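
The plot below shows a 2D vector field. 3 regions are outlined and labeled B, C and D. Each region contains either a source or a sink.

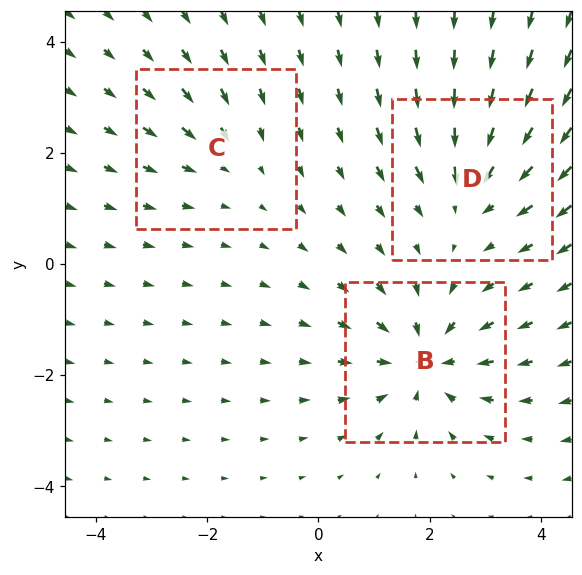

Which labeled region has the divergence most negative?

B

Divergence at each region's feature centre — B: about -5, C: about -2, D: about -3. Region B is most negative.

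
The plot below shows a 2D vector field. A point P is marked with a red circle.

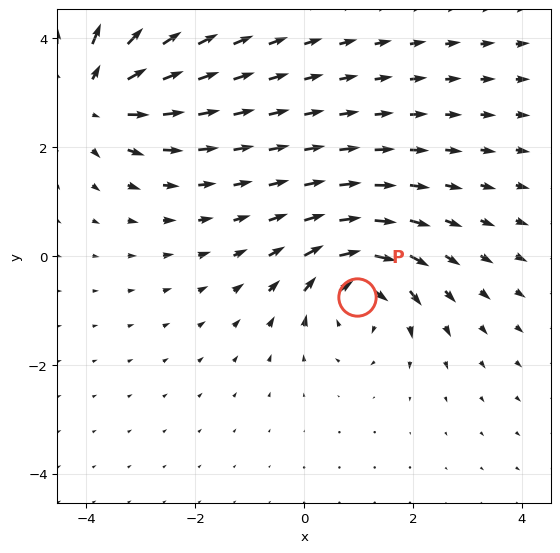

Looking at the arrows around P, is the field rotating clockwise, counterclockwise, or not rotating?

Near P at (1.0, -0.8) the arrows circulate clockwise. The curl (z-component) there is about -4; negative curl means clockwise rotation.

clockwise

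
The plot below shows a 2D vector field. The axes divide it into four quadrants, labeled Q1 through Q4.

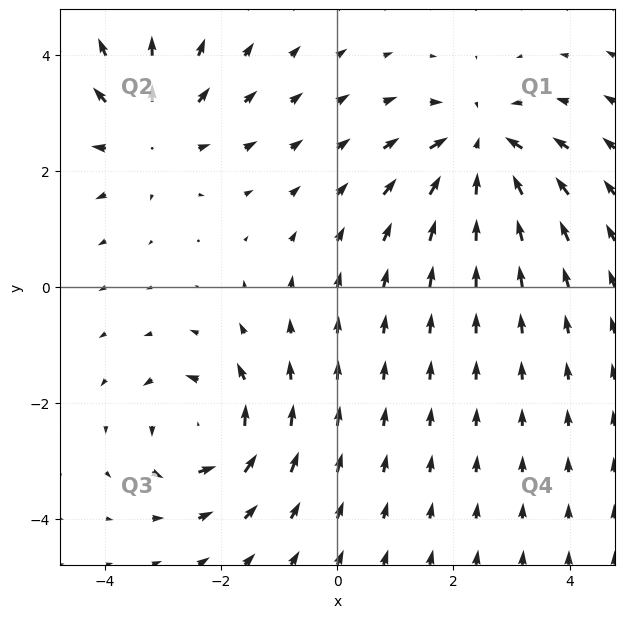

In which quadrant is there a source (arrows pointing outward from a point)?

Q2

The source sits at approximately (-3.2, 2.7), which lies in quadrant Q2. The divergence there is about +4, positive as expected for a source.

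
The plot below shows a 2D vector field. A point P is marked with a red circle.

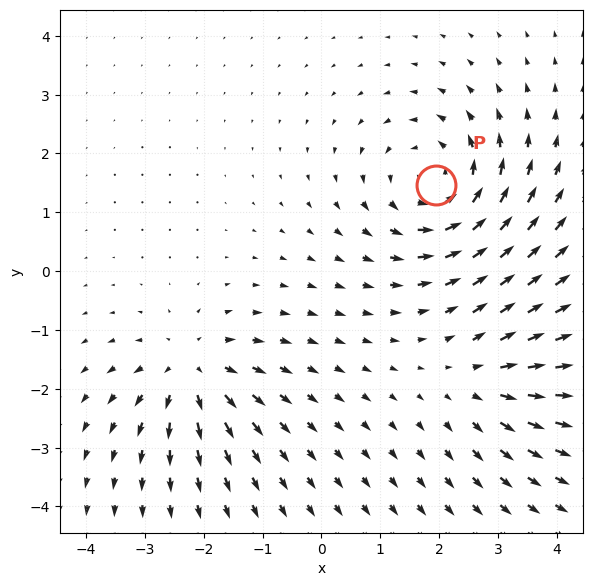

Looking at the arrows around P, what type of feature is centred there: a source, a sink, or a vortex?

vortex

At P (1.9, 1.5) the arrows circulate counterclockwise. Divergence ≈0, curl about +4 — near-zero divergence with nonzero curl is a vortex.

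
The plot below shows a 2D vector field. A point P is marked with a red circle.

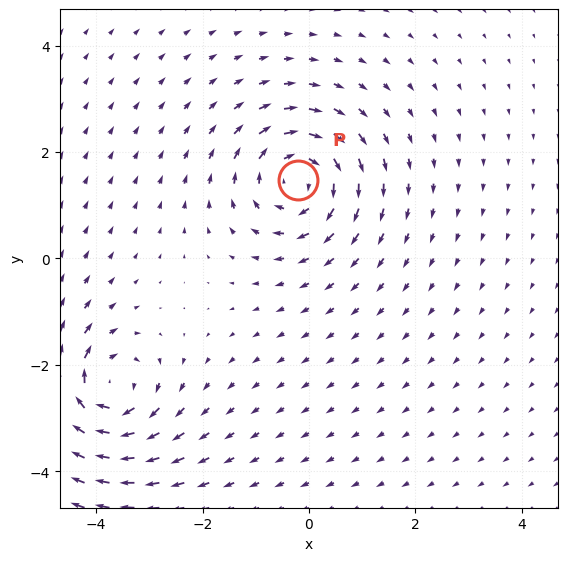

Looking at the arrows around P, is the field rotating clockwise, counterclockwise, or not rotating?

clockwise

Near P at (-0.2, 1.5) the arrows circulate clockwise. The curl (z-component) there is about -5; negative curl means clockwise rotation.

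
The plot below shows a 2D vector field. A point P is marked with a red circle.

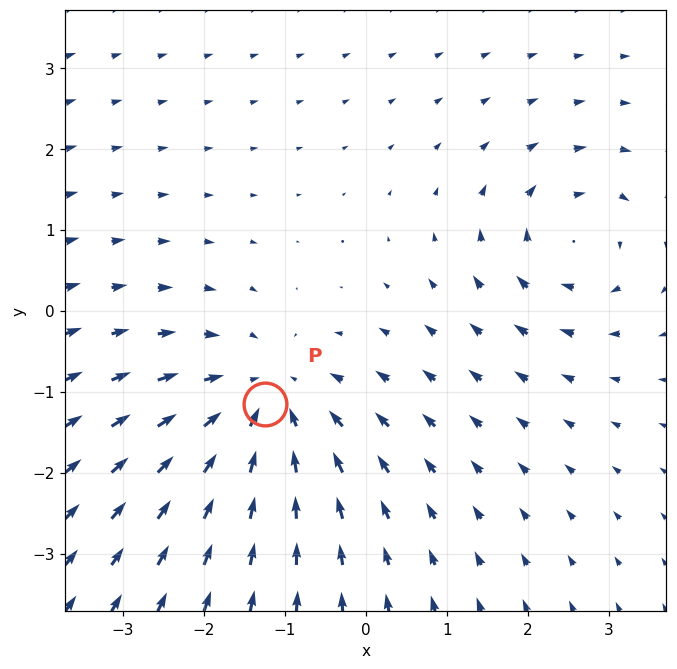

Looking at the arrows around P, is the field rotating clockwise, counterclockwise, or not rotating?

not rotating

Near P at (-1.2, -1.1) the arrows show no circulation. The curl there is ≈0.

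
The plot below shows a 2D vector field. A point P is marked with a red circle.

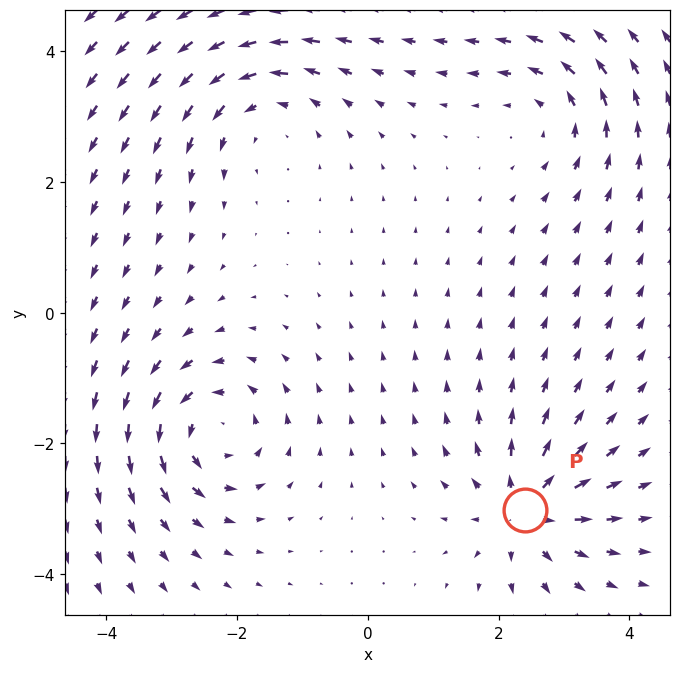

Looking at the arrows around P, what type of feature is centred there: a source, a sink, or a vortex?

At P (2.4, -3.0) the arrows spread outward. Divergence about +6, curl ≈0 — positive divergence with near-zero curl is a source.

source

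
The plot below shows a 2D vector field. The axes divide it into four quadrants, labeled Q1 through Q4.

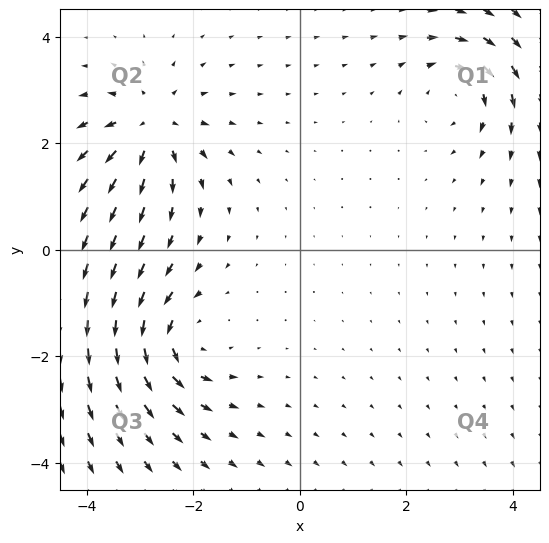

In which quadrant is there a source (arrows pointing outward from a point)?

Q2

The source sits at approximately (-2.8, 2.3), which lies in quadrant Q2. The divergence there is about +4, positive as expected for a source.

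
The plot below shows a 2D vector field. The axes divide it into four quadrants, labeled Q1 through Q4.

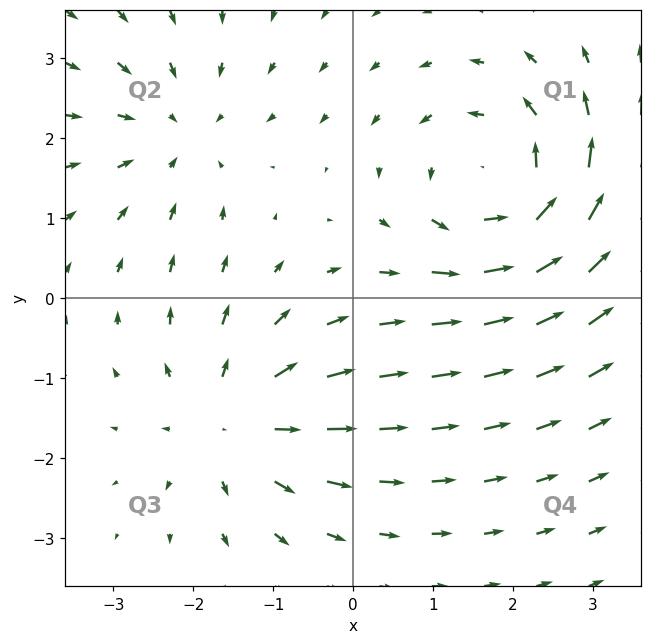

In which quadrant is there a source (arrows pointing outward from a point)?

Q3

The source sits at approximately (-1.5, -1.5), which lies in quadrant Q3. The divergence there is about +3, positive as expected for a source.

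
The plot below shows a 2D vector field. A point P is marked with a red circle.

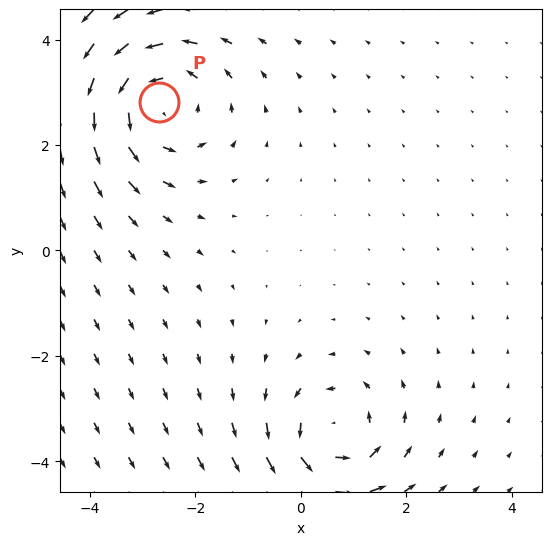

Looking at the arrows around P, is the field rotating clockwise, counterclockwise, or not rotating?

counterclockwise

Near P at (-2.7, 2.8) the arrows circulate counterclockwise. The curl (z-component) there is about +4; positive curl means counterclockwise rotation.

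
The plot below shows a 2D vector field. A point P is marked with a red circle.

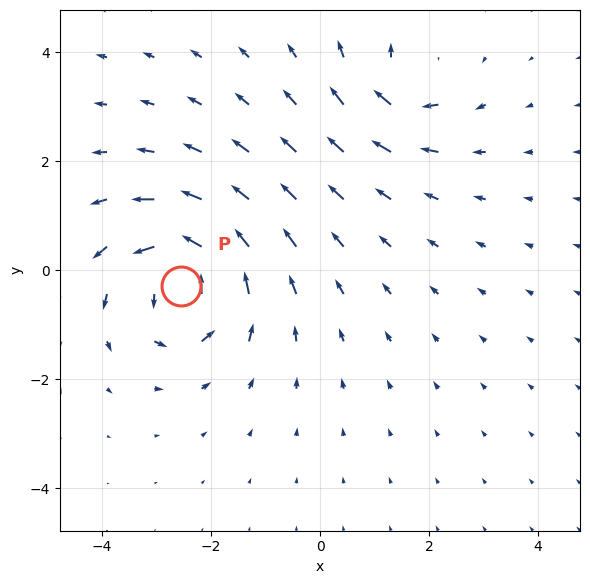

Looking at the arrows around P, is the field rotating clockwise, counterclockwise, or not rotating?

counterclockwise

Near P at (-2.5, -0.3) the arrows circulate counterclockwise. The curl (z-component) there is about +6; positive curl means counterclockwise rotation.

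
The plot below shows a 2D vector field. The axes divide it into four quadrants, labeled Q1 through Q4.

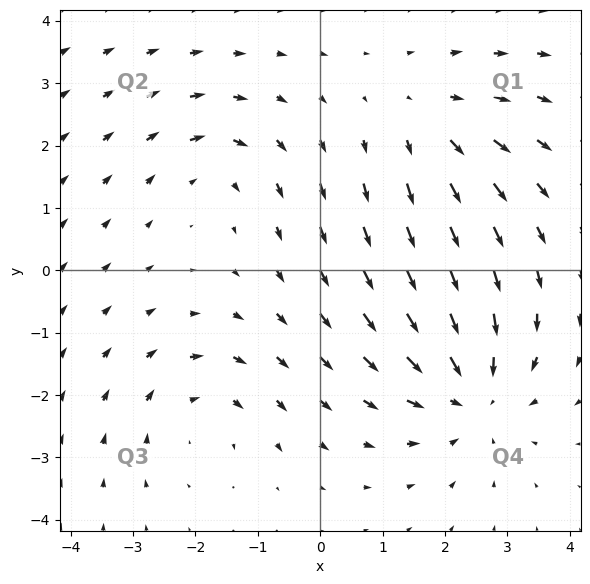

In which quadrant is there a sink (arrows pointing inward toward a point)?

The sink sits at approximately (2.4, -2.0), which lies in quadrant Q4. The divergence there is about -4, negative as expected for a sink.

Q4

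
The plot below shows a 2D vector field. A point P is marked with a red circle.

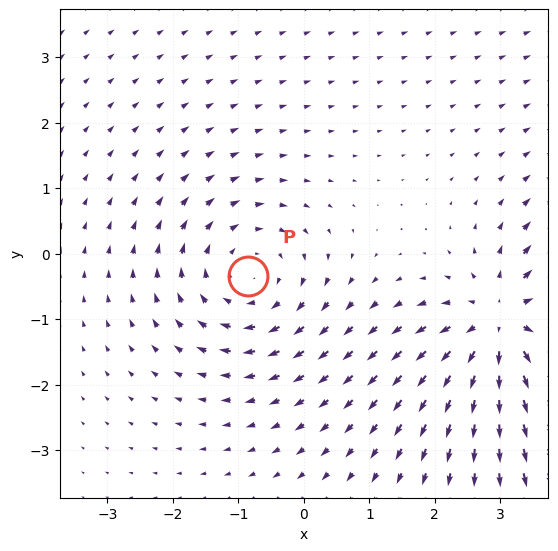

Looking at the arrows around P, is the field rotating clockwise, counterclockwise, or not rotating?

clockwise

Near P at (-0.9, -0.3) the arrows circulate clockwise. The curl (z-component) there is about -3; negative curl means clockwise rotation.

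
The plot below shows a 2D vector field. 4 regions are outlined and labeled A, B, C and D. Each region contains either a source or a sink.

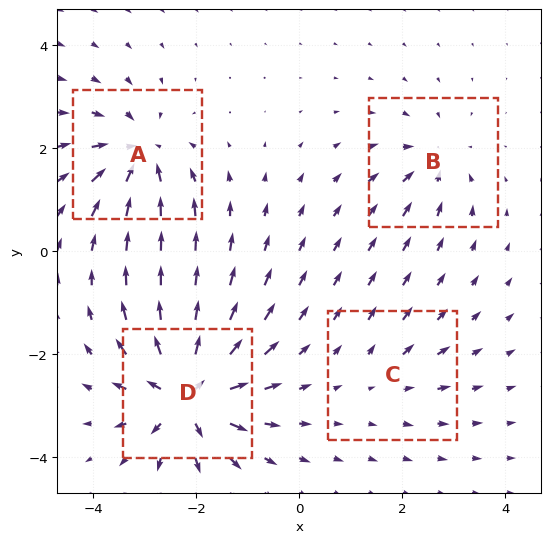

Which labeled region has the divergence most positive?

D

Divergence at each region's feature centre — A: about -6, B: about -4, C: about +3, D: about +9. Region D is most positive.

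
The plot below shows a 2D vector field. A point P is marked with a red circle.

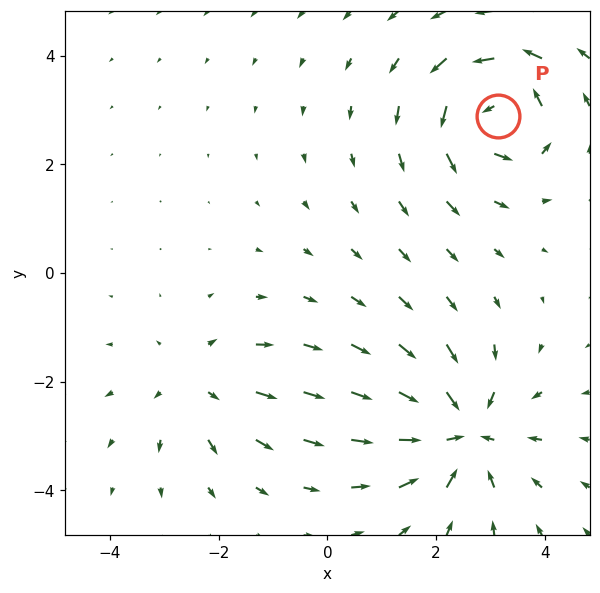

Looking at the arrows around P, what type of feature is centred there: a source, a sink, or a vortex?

At P (3.1, 2.9) the arrows circulate counterclockwise. Divergence ≈0, curl about +5 — near-zero divergence with nonzero curl is a vortex.

vortex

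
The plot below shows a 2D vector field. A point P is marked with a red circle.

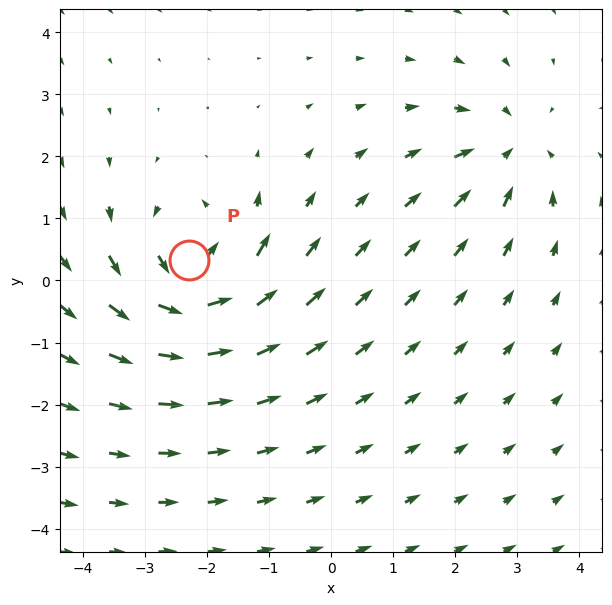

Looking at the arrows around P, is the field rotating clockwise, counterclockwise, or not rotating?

counterclockwise

Near P at (-2.3, 0.3) the arrows circulate counterclockwise. The curl (z-component) there is about +6; positive curl means counterclockwise rotation.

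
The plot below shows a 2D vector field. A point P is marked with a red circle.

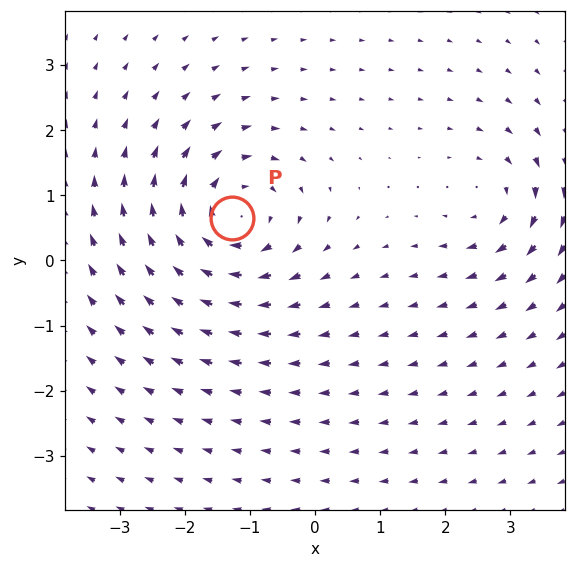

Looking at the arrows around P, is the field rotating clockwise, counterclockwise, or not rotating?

Near P at (-1.3, 0.6) the arrows circulate clockwise. The curl (z-component) there is about -5; negative curl means clockwise rotation.

clockwise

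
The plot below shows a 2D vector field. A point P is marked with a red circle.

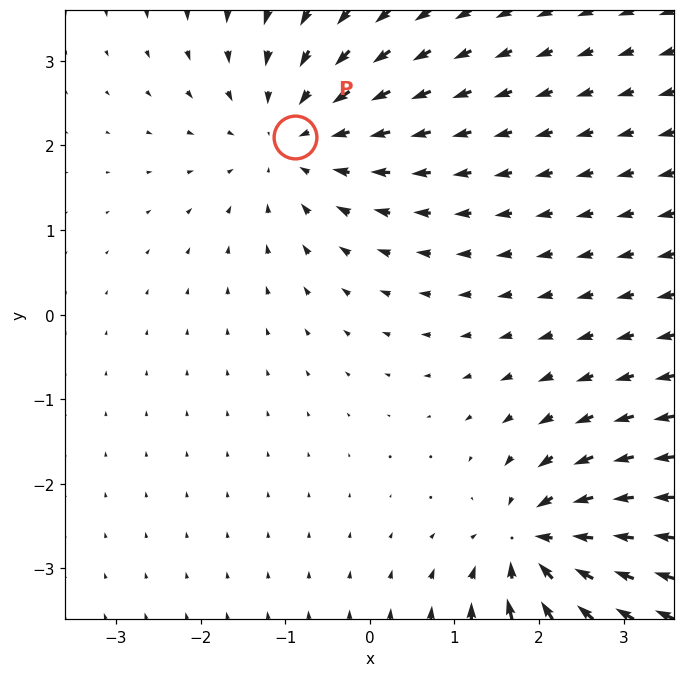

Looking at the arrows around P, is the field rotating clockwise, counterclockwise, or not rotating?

Near P at (-0.9, 2.1) the arrows show no circulation. The curl there is ≈0.

not rotating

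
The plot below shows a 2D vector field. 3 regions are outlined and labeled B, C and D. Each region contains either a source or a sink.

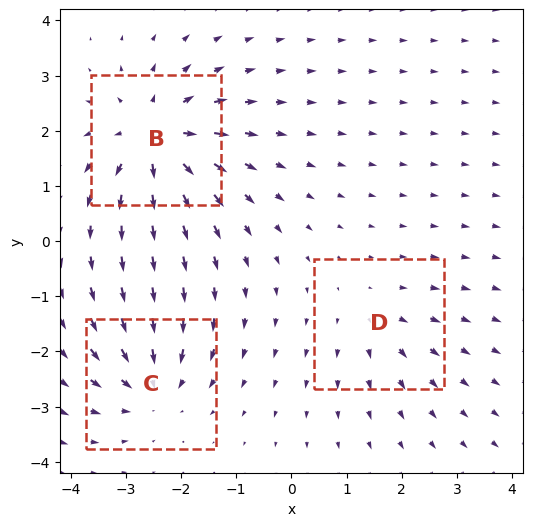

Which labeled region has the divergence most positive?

Divergence at each region's feature centre — B: about +5, C: about -4, D: about +2. Region B is most positive.

B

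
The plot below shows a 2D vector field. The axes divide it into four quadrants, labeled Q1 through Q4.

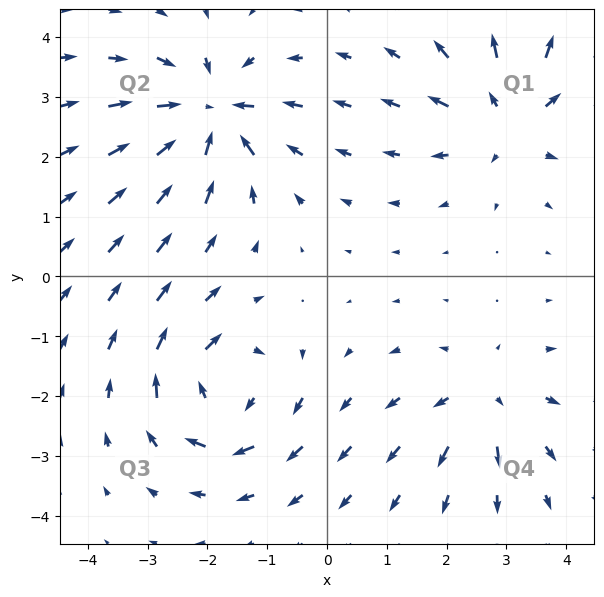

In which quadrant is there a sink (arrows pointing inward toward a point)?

Q2

The sink sits at approximately (-1.9, 2.7), which lies in quadrant Q2. The divergence there is about -7, negative as expected for a sink.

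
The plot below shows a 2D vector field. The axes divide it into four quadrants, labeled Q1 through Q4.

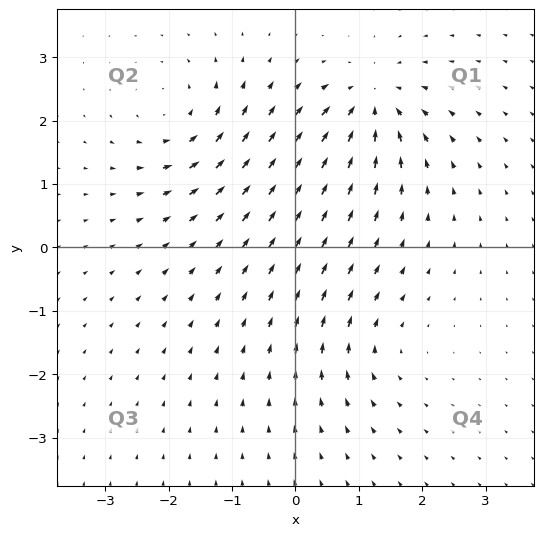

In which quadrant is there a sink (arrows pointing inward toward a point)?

The sink sits at approximately (1.2, 2.3), which lies in quadrant Q1. The divergence there is about -6, negative as expected for a sink.

Q1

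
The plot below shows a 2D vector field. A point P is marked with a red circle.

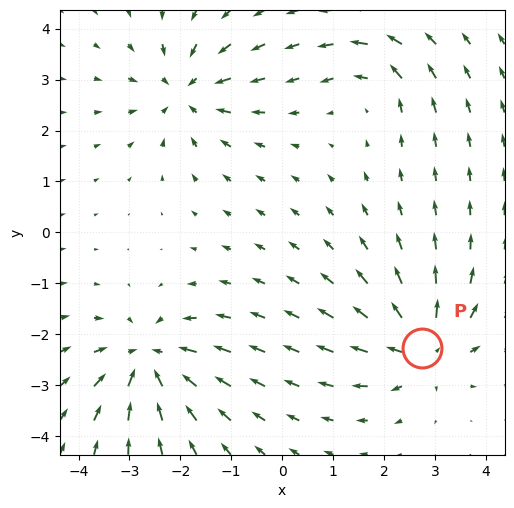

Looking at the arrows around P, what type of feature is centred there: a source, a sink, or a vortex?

At P (2.7, -2.3) the arrows spread outward. Divergence about +6, curl ≈0 — positive divergence with near-zero curl is a source.

source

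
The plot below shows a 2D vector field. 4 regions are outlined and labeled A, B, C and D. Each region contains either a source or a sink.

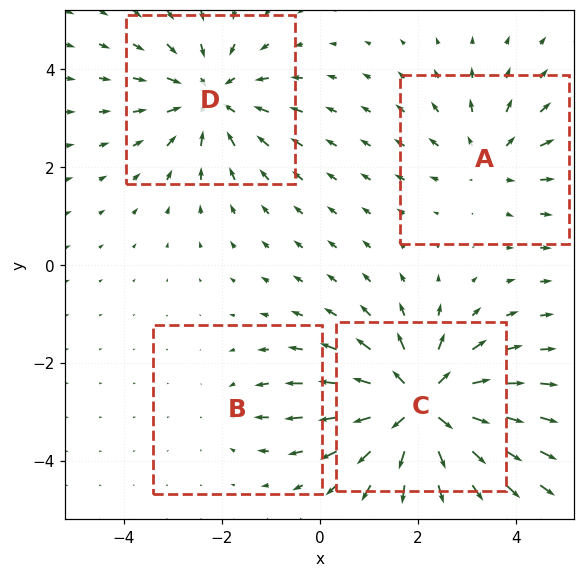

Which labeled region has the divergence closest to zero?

Divergence at each region's feature centre — A: about +3, B: about -2, C: about +7, D: about -5. Region B is closest to zero.

B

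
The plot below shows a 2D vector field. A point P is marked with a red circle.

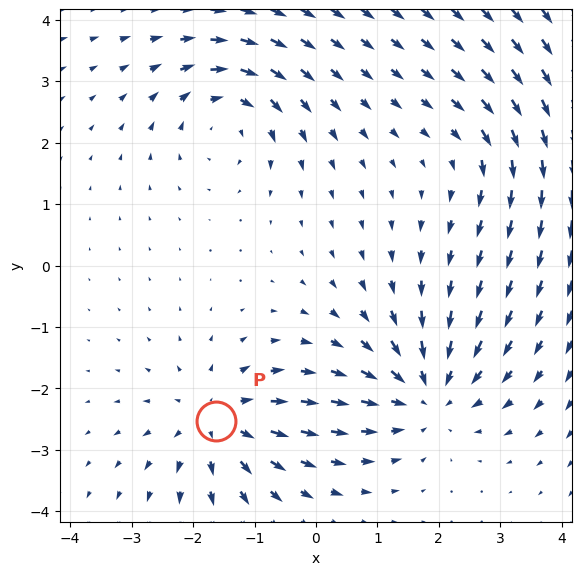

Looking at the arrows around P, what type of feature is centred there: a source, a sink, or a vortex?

At P (-1.6, -2.5) the arrows spread outward. Divergence about +5, curl ≈0 — positive divergence with near-zero curl is a source.

source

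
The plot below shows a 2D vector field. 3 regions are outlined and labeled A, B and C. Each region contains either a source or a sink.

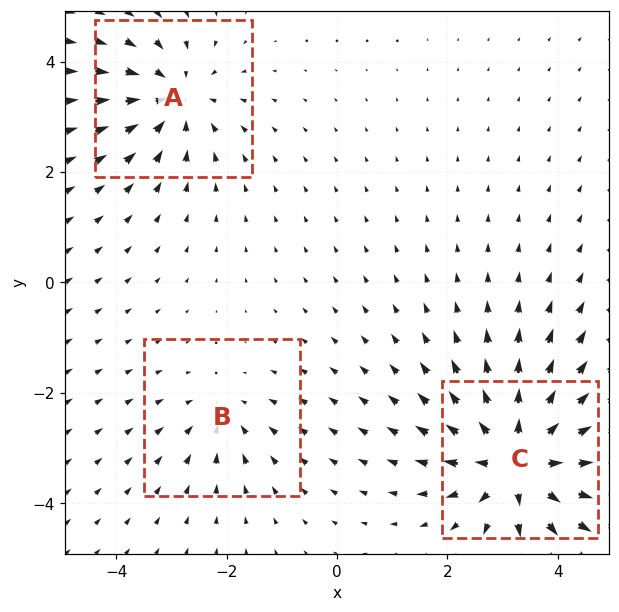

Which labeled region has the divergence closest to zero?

B

Divergence at each region's feature centre — A: about -4, B: about -2, C: about +6. Region B is closest to zero.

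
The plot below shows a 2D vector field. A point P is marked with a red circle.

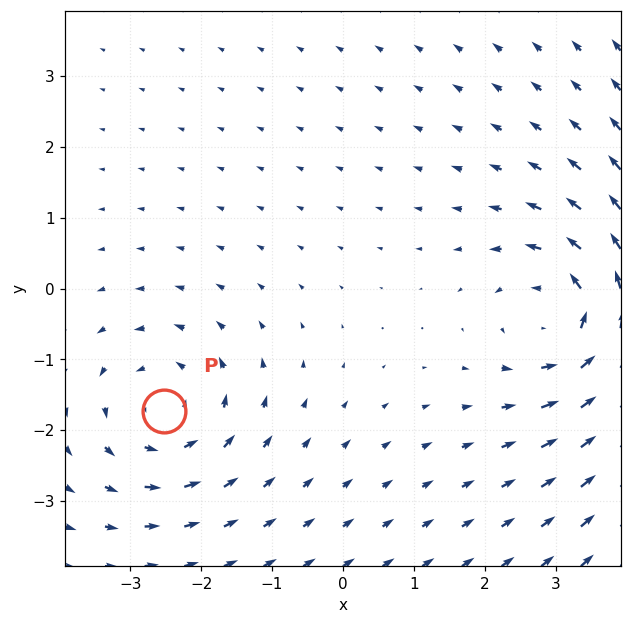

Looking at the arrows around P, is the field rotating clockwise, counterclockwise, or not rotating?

Near P at (-2.5, -1.7) the arrows circulate counterclockwise. The curl (z-component) there is about +3; positive curl means counterclockwise rotation.

counterclockwise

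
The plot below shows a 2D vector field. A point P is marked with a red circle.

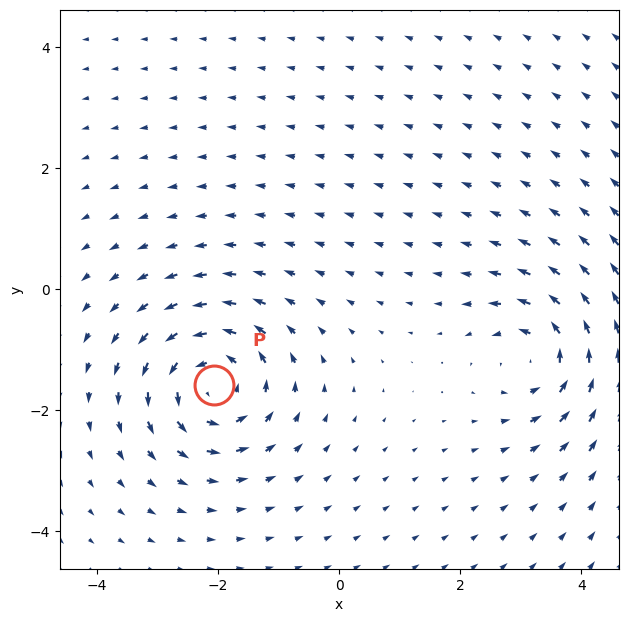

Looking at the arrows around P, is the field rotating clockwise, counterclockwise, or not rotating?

counterclockwise

Near P at (-2.1, -1.6) the arrows circulate counterclockwise. The curl (z-component) there is about +6; positive curl means counterclockwise rotation.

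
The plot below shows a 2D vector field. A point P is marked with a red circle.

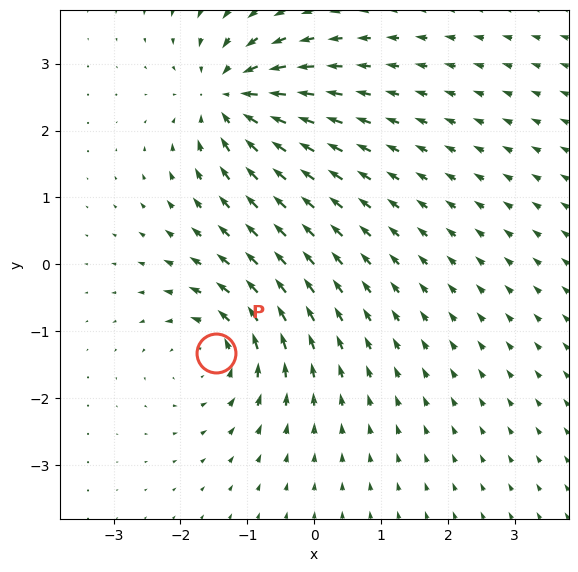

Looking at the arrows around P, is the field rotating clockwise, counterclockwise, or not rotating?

counterclockwise

Near P at (-1.5, -1.3) the arrows circulate counterclockwise. The curl (z-component) there is about +4; positive curl means counterclockwise rotation.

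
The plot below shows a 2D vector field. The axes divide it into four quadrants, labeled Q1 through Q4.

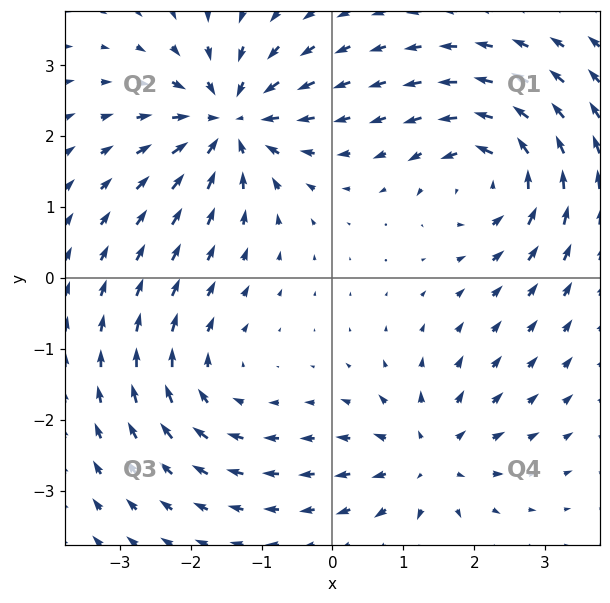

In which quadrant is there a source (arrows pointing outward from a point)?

The source sits at approximately (1.4, -2.5), which lies in quadrant Q4. The divergence there is about +4, positive as expected for a source.

Q4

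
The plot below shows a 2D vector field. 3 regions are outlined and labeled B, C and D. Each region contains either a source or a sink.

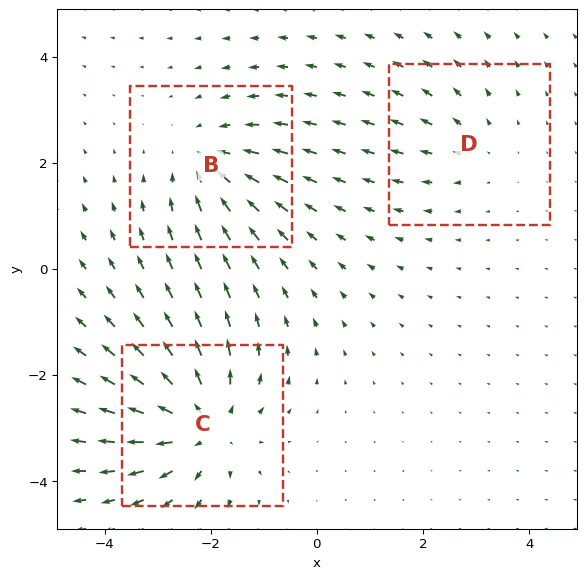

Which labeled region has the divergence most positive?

C

Divergence at each region's feature centre — B: about -3, C: about +4, D: about +2. Region C is most positive.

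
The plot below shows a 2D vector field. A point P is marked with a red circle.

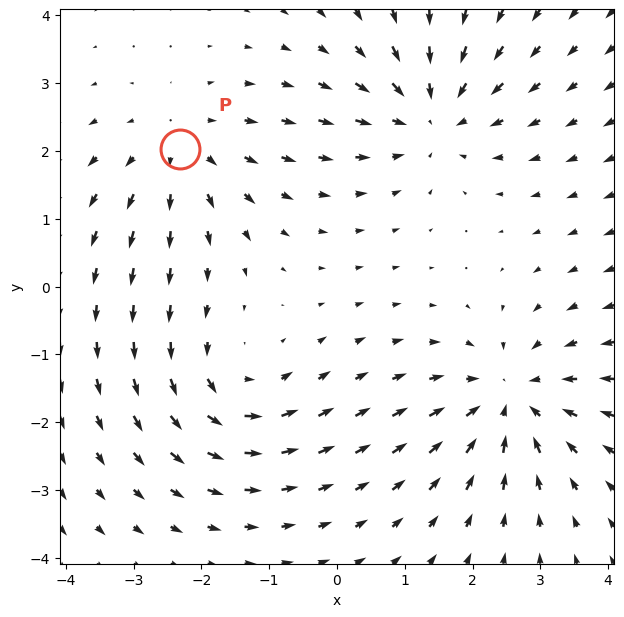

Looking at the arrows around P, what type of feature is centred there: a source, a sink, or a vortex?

At P (-2.3, 2.0) the arrows spread outward. Divergence about +3, curl ≈0 — positive divergence with near-zero curl is a source.

source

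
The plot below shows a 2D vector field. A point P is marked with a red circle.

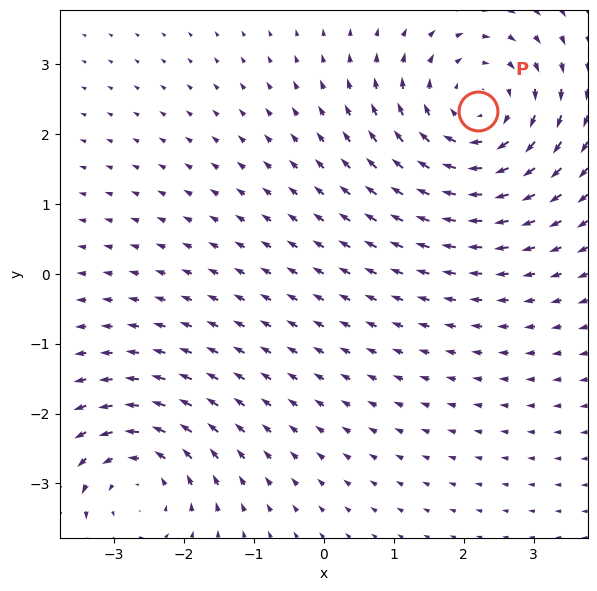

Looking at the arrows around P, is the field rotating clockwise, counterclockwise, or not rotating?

clockwise

Near P at (2.2, 2.3) the arrows circulate clockwise. The curl (z-component) there is about -4; negative curl means clockwise rotation.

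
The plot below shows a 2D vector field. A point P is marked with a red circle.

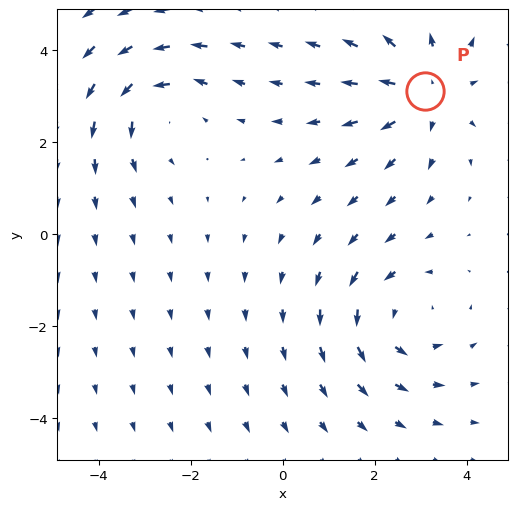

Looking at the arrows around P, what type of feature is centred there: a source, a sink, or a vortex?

At P (3.1, 3.1) the arrows spread outward. Divergence about +4, curl ≈0 — positive divergence with near-zero curl is a source.

source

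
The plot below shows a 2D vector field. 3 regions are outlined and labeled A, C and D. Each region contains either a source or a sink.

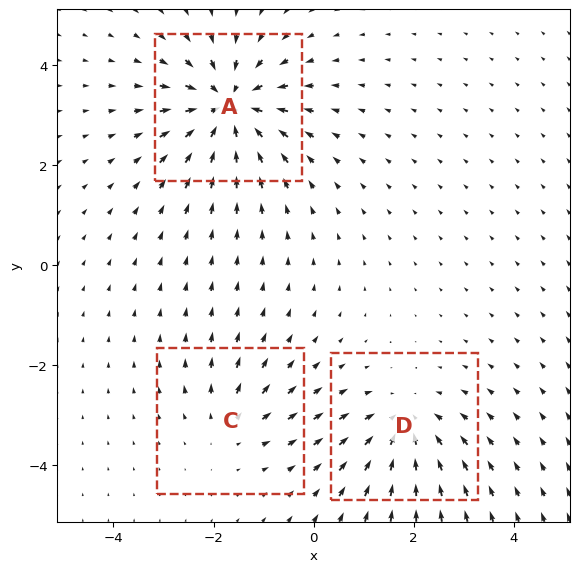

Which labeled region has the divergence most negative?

A

Divergence at each region's feature centre — A: about -5, C: about +2, D: about -4. Region A is most negative.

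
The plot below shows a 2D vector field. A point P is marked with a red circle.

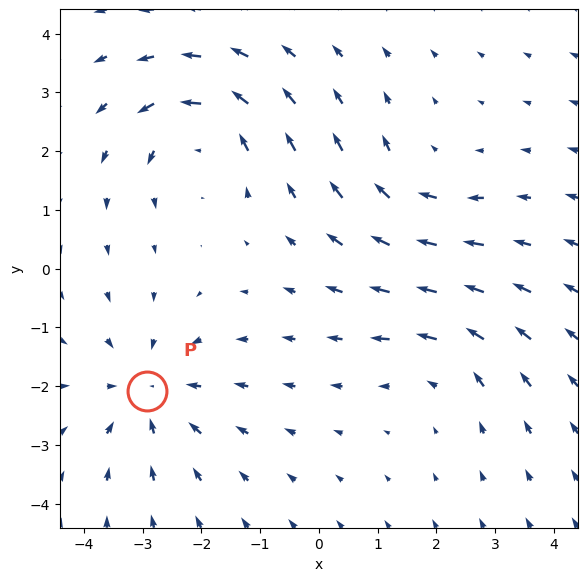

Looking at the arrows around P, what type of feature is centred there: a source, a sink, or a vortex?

sink

At P (-2.9, -2.1) the arrows converge inward. Divergence about -4, curl ≈0 — negative divergence with near-zero curl is a sink.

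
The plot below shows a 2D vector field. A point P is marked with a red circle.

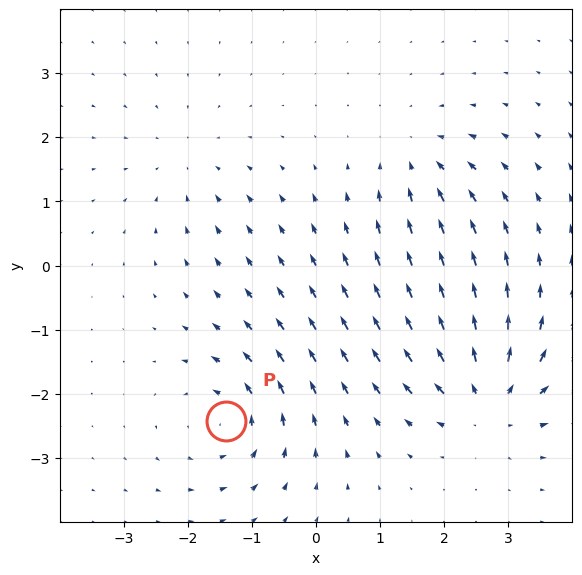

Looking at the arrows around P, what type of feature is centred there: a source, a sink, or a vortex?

At P (-1.4, -2.4) the arrows circulate counterclockwise. Divergence ≈0, curl about +5 — near-zero divergence with nonzero curl is a vortex.

vortex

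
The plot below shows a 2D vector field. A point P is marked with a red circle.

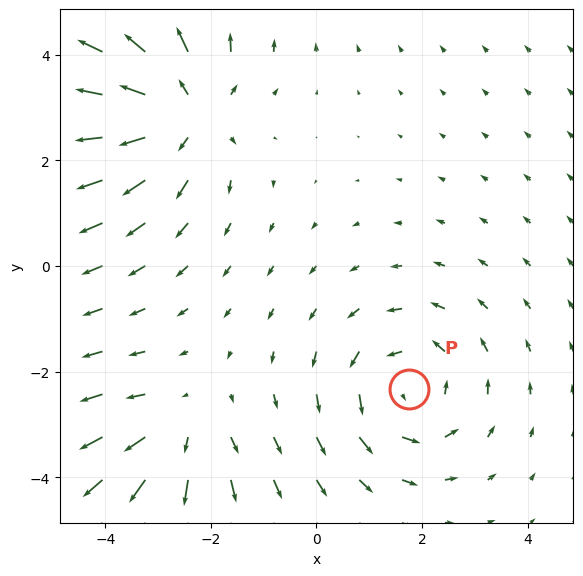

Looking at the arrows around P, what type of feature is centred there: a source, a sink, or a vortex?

At P (1.7, -2.3) the arrows circulate counterclockwise. Divergence ≈0, curl about +3 — near-zero divergence with nonzero curl is a vortex.

vortex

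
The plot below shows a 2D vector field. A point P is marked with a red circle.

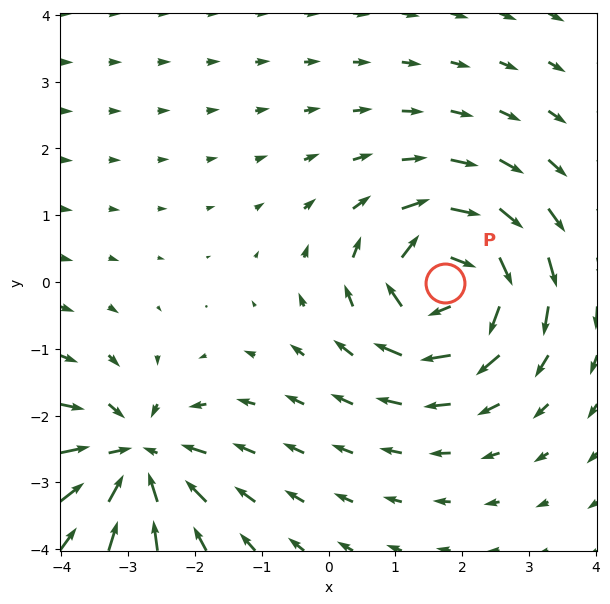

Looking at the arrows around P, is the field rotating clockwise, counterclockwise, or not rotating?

Near P at (1.7, -0.0) the arrows circulate clockwise. The curl (z-component) there is about -6; negative curl means clockwise rotation.

clockwise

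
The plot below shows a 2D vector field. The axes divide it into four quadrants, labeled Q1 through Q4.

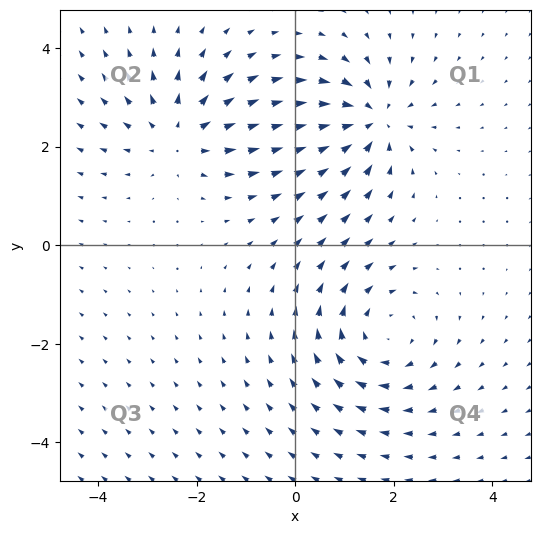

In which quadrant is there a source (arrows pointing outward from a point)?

The source sits at approximately (-2.3, 2.2), which lies in quadrant Q2. The divergence there is about +4, positive as expected for a source.

Q2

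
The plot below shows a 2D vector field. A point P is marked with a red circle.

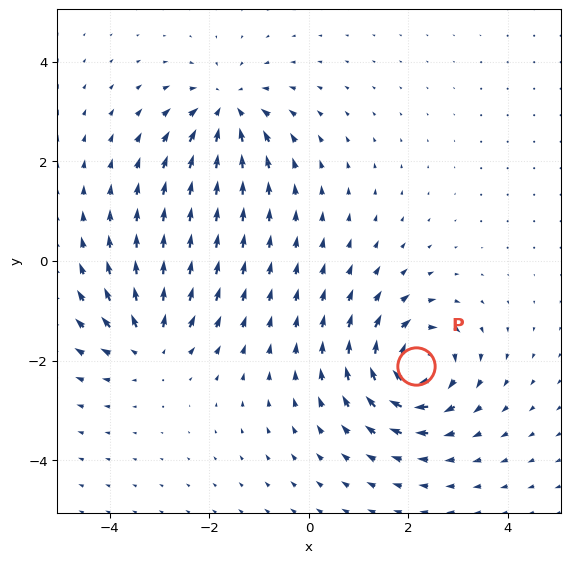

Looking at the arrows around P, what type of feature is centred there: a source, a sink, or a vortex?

vortex

At P (2.2, -2.1) the arrows circulate clockwise. Divergence ≈0, curl about -6 — near-zero divergence with nonzero curl is a vortex.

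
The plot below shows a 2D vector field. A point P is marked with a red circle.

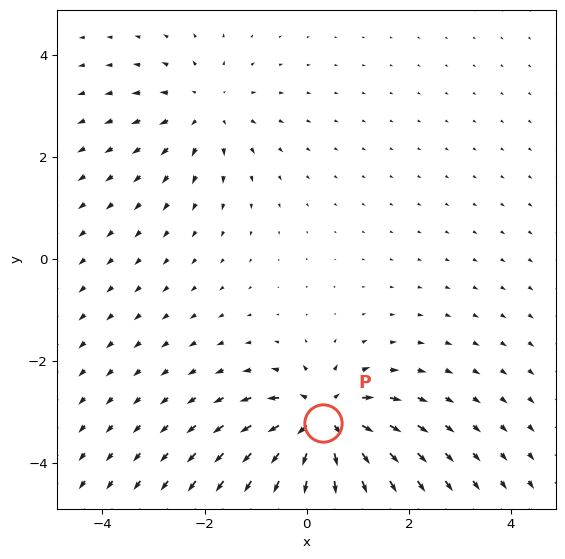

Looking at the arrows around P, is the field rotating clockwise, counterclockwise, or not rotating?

not rotating

Near P at (0.3, -3.2) the arrows show no circulation. The curl there is ≈0.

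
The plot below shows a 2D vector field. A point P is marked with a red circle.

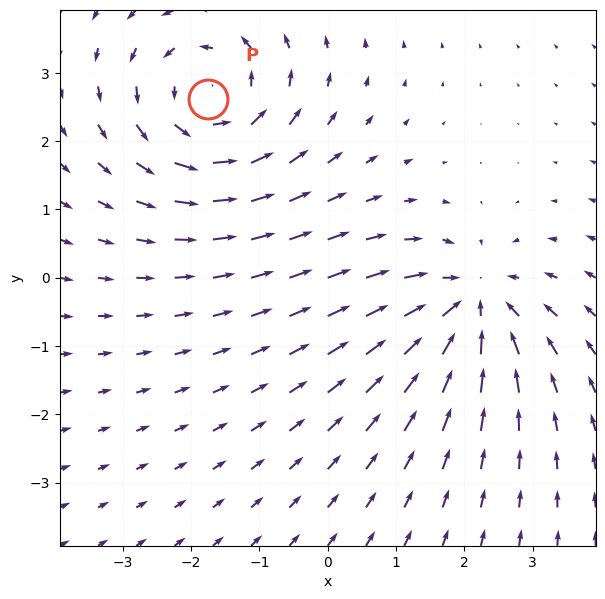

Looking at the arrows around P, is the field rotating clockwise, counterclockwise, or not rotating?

Near P at (-1.8, 2.6) the arrows circulate counterclockwise. The curl (z-component) there is about +4; positive curl means counterclockwise rotation.

counterclockwise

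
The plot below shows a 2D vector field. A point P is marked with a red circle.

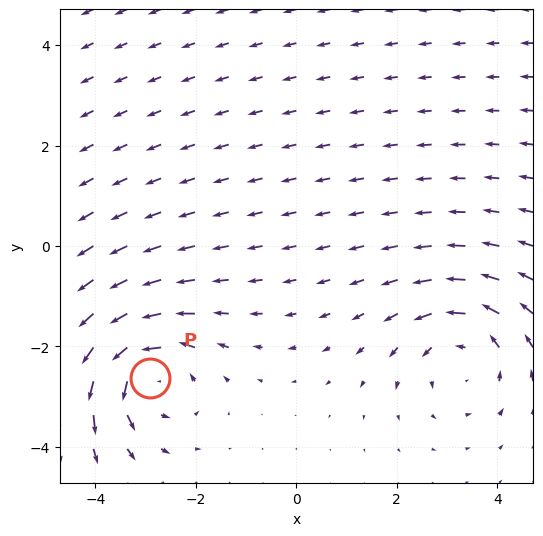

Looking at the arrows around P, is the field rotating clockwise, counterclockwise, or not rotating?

counterclockwise

Near P at (-2.9, -2.6) the arrows circulate counterclockwise. The curl (z-component) there is about +3; positive curl means counterclockwise rotation.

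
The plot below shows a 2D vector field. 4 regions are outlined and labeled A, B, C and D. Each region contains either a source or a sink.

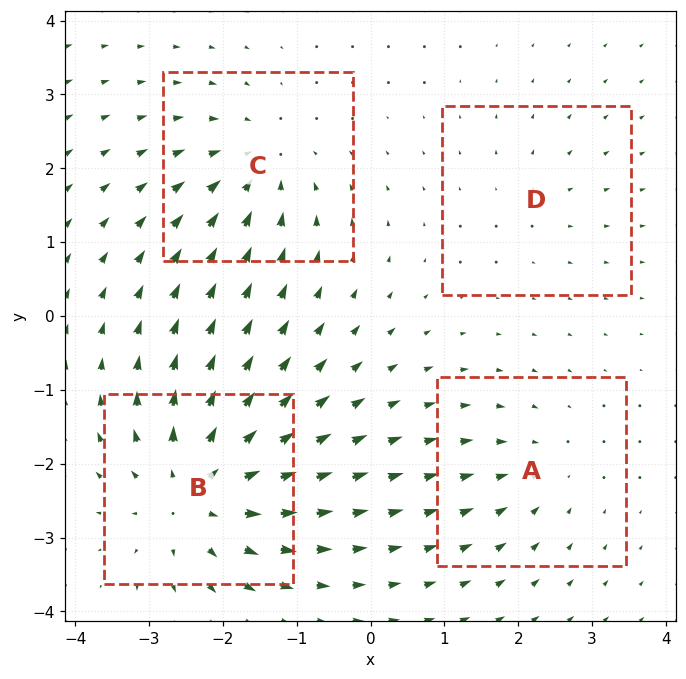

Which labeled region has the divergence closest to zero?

Divergence at each region's feature centre — A: about -3, B: about +7, C: about -5, D: about +2. Region D is closest to zero.

D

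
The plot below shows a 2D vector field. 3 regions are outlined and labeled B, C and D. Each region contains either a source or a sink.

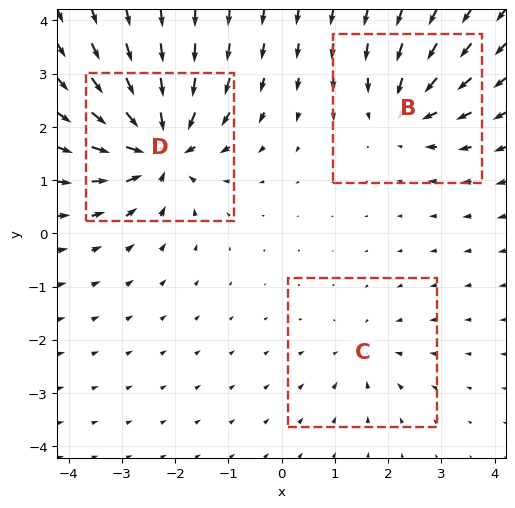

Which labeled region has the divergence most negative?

D

Divergence at each region's feature centre — B: about -4, C: about -2, D: about -6. Region D is most negative.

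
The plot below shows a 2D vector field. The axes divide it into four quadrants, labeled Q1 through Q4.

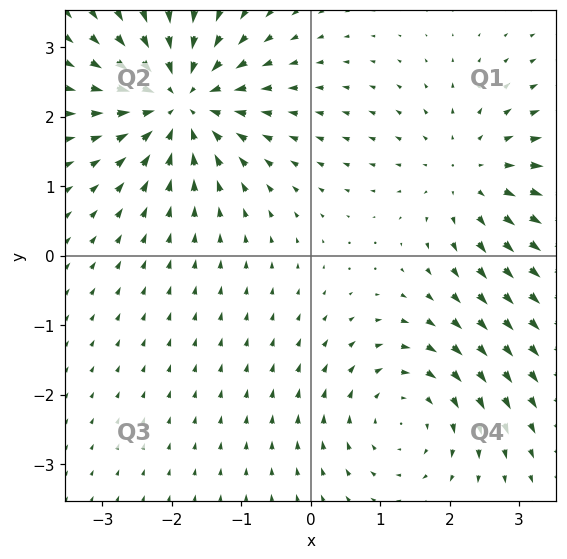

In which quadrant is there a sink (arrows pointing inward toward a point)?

Q2

The sink sits at approximately (-1.9, 2.2), which lies in quadrant Q2. The divergence there is about -4, negative as expected for a sink.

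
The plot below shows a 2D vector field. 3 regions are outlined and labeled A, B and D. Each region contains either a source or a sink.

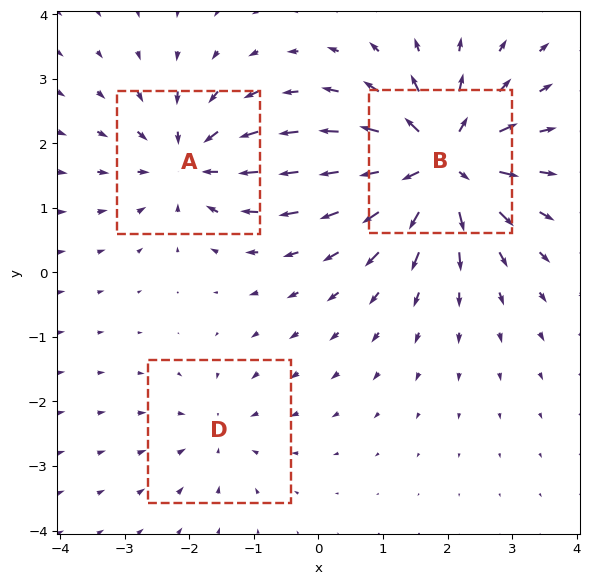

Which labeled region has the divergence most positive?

Divergence at each region's feature centre — A: about -4, B: about +6, D: about -2. Region B is most positive.

B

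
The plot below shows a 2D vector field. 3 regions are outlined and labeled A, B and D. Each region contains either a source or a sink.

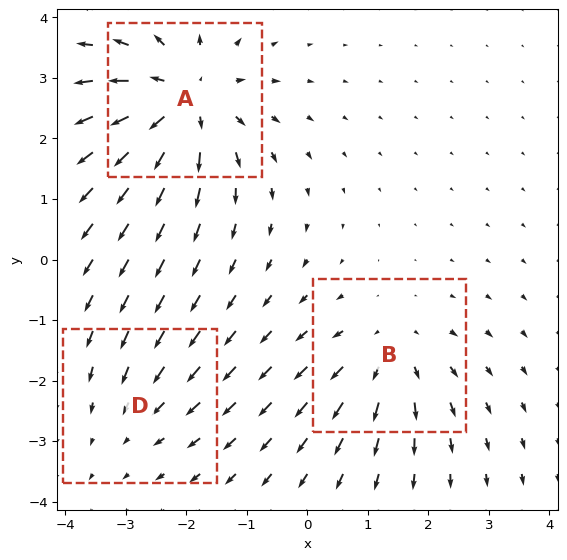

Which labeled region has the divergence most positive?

A

Divergence at each region's feature centre — A: about +5, B: about +3, D: about -2. Region A is most positive.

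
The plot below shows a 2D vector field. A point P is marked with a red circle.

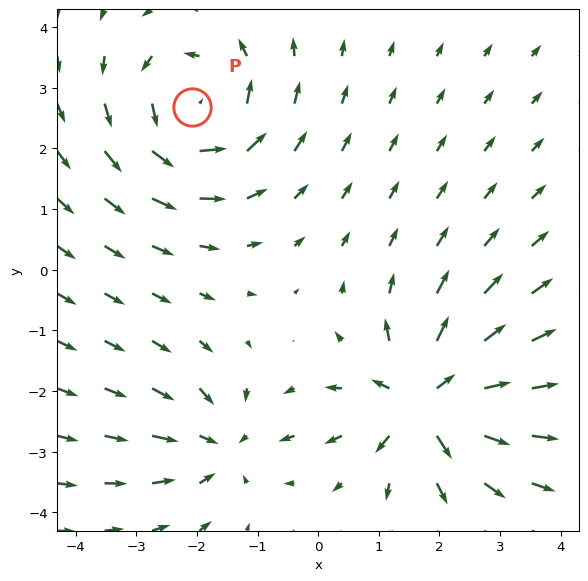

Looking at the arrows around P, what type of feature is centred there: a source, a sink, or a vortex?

At P (-2.1, 2.7) the arrows circulate counterclockwise. Divergence ≈0, curl about +4 — near-zero divergence with nonzero curl is a vortex.

vortex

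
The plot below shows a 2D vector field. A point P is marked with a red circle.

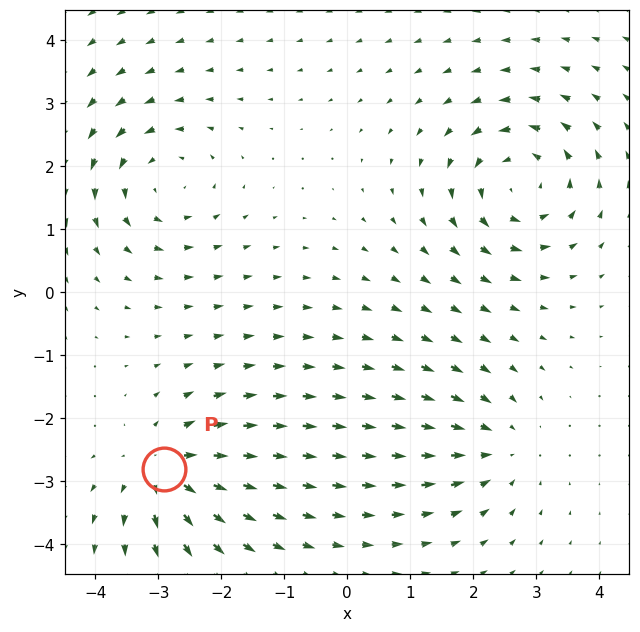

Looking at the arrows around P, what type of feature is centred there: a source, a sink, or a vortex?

source

At P (-2.9, -2.8) the arrows spread outward. Divergence about +4, curl ≈0 — positive divergence with near-zero curl is a source.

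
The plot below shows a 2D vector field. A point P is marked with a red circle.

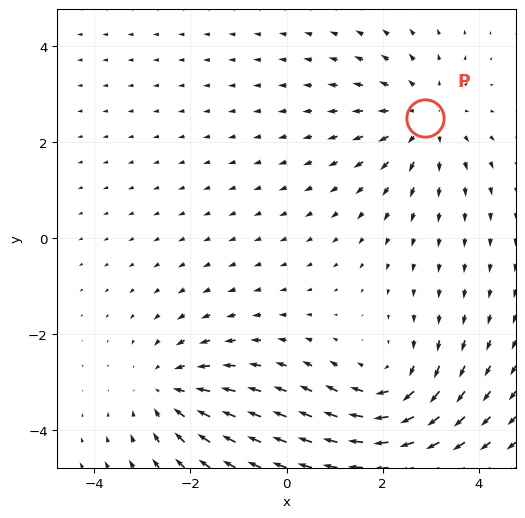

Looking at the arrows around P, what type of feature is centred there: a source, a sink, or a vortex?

source

At P (2.9, 2.5) the arrows spread outward. Divergence about +4, curl ≈0 — positive divergence with near-zero curl is a source.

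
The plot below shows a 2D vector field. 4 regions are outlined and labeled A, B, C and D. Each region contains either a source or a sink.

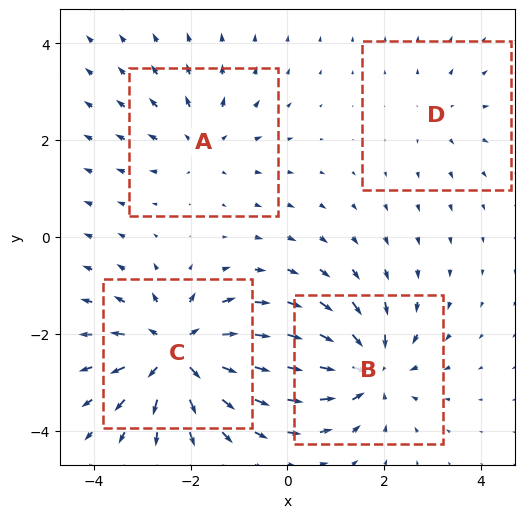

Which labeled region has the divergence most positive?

Divergence at each region's feature centre — A: about +3, B: about -6, C: about +7, D: about +2. Region C is most positive.

C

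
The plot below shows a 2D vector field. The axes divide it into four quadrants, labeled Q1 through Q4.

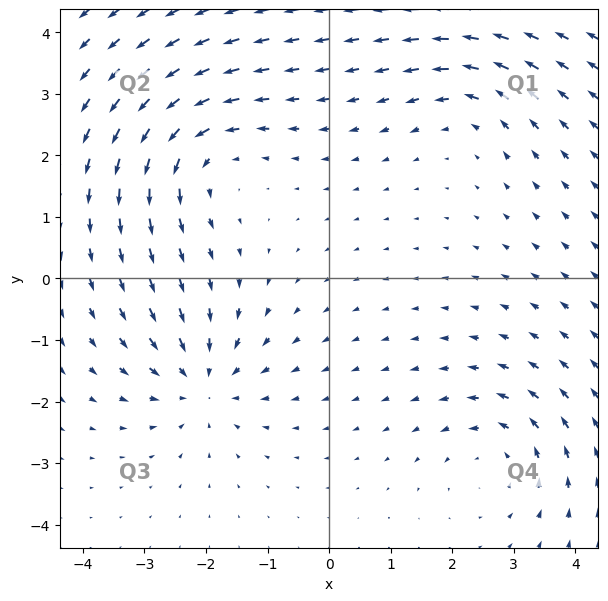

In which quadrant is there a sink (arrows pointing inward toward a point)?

The sink sits at approximately (-2.0, -1.7), which lies in quadrant Q3. The divergence there is about -4, negative as expected for a sink.

Q3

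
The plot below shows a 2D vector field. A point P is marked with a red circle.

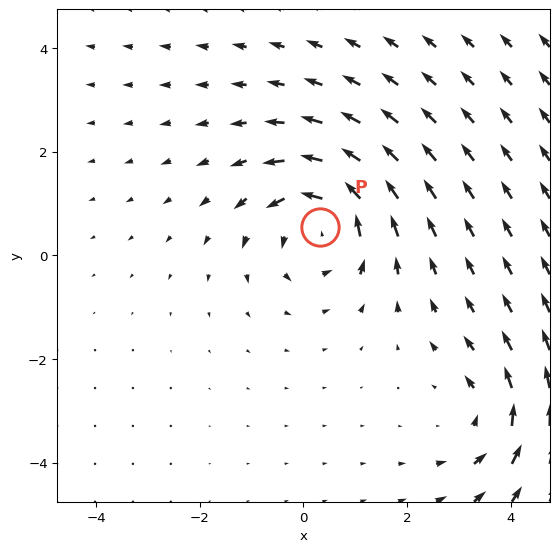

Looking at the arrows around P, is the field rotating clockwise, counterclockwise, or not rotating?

counterclockwise

Near P at (0.3, 0.6) the arrows circulate counterclockwise. The curl (z-component) there is about +4; positive curl means counterclockwise rotation.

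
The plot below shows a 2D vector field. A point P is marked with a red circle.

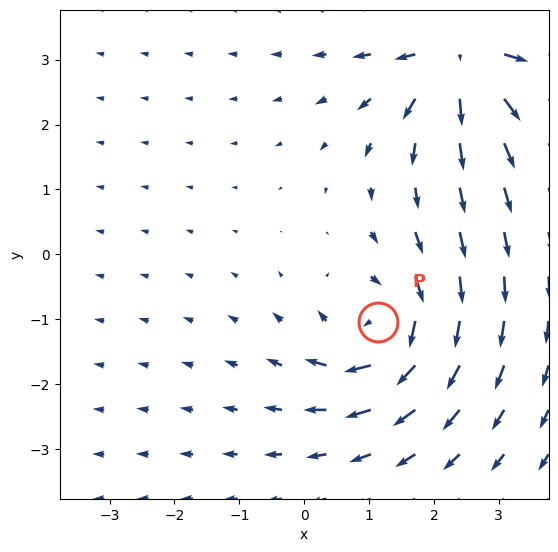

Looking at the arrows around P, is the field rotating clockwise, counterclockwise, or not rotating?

Near P at (1.1, -1.0) the arrows circulate clockwise. The curl (z-component) there is about -5; negative curl means clockwise rotation.

clockwise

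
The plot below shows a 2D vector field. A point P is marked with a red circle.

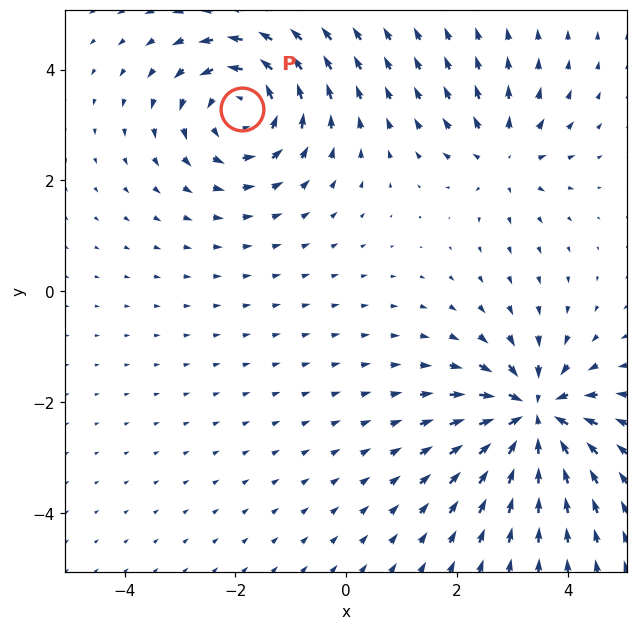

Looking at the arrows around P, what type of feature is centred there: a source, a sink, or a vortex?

At P (-1.9, 3.3) the arrows circulate counterclockwise. Divergence ≈0, curl about +5 — near-zero divergence with nonzero curl is a vortex.

vortex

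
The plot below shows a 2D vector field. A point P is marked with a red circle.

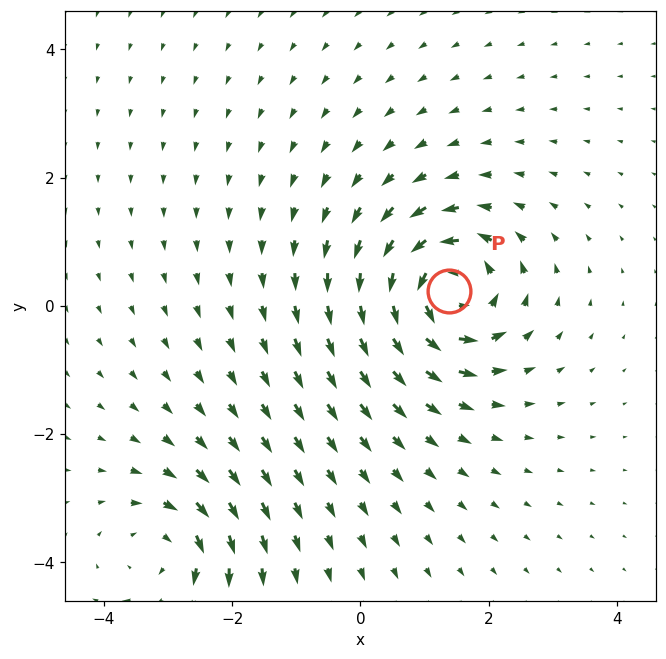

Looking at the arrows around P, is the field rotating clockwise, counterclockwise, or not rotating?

counterclockwise

Near P at (1.4, 0.2) the arrows circulate counterclockwise. The curl (z-component) there is about +7; positive curl means counterclockwise rotation.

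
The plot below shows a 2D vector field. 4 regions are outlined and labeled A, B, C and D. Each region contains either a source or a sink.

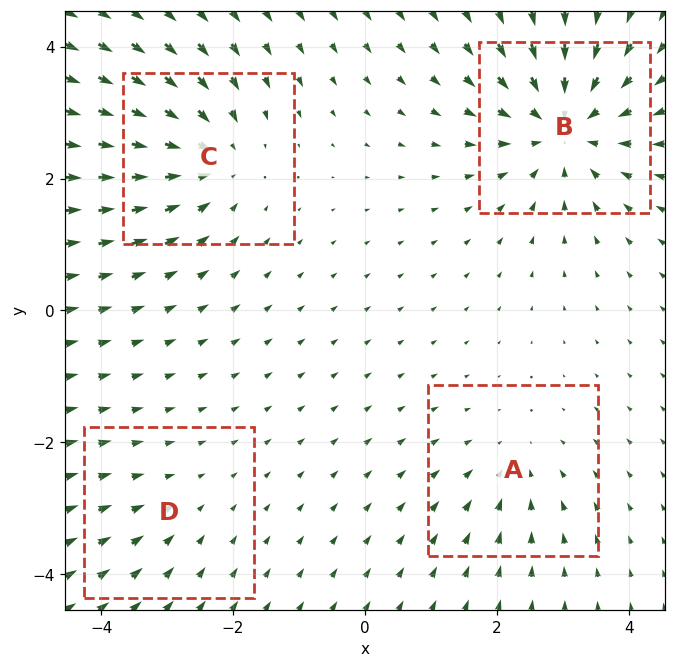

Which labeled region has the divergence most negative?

B

Divergence at each region's feature centre — A: about -3, B: about -7, C: about -5, D: about -2. Region B is most negative.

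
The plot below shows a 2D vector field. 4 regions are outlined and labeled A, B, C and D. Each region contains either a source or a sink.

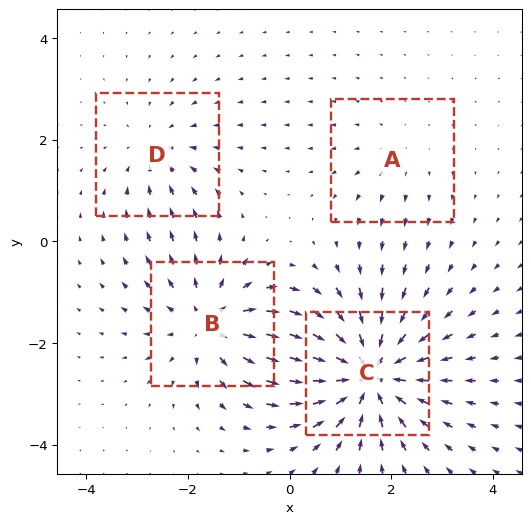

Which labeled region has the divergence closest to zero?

Divergence at each region's feature centre — A: about +2, B: about +5, C: about -7, D: about -3. Region A is closest to zero.

A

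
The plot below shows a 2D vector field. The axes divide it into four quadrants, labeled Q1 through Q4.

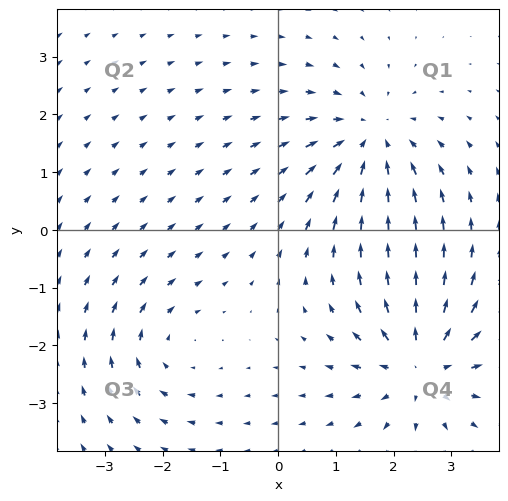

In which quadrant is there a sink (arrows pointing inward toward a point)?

The sink sits at approximately (1.6, 1.5), which lies in quadrant Q1. The divergence there is about -4, negative as expected for a sink.

Q1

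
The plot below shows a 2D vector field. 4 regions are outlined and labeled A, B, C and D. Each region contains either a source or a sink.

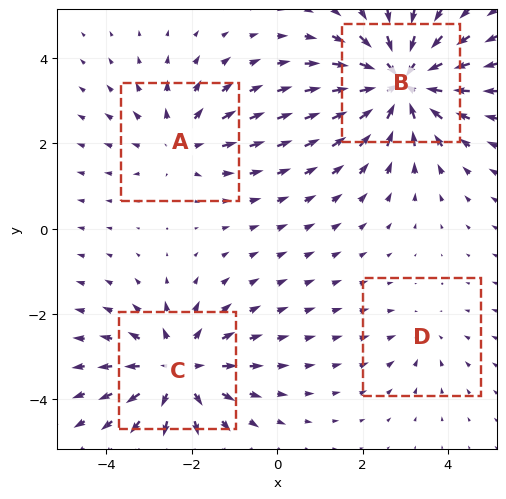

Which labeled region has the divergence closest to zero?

Divergence at each region's feature centre — A: about +3, B: about -6, C: about +5, D: about -2. Region D is closest to zero.

D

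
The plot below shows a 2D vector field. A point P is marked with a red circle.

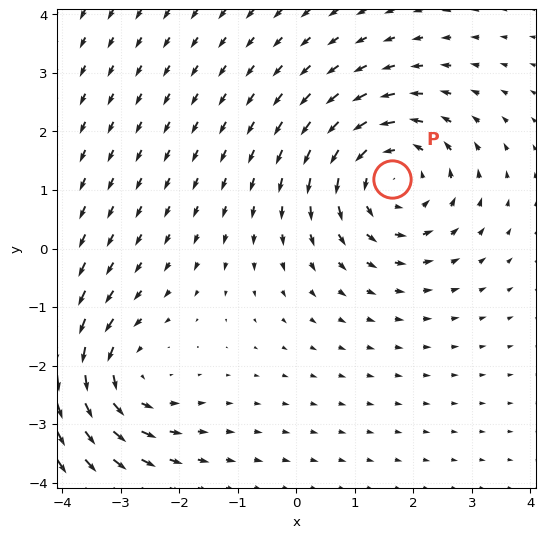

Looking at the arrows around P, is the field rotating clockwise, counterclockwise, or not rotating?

counterclockwise

Near P at (1.6, 1.2) the arrows circulate counterclockwise. The curl (z-component) there is about +3; positive curl means counterclockwise rotation.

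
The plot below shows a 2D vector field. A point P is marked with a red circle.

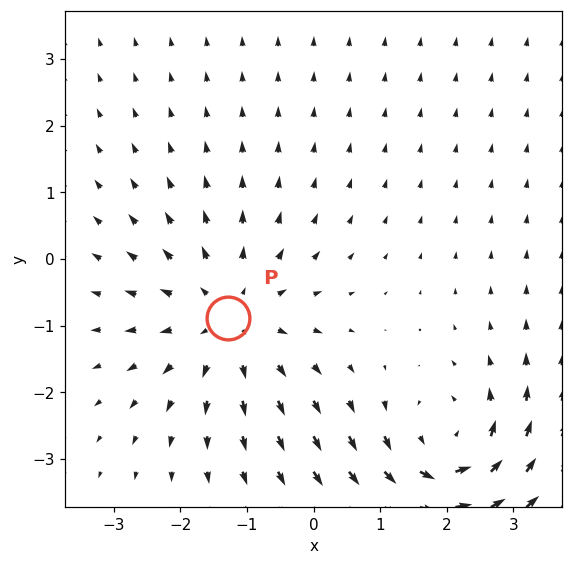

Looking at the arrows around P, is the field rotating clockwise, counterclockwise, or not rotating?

not rotating

Near P at (-1.3, -0.9) the arrows show no circulation. The curl there is ≈0.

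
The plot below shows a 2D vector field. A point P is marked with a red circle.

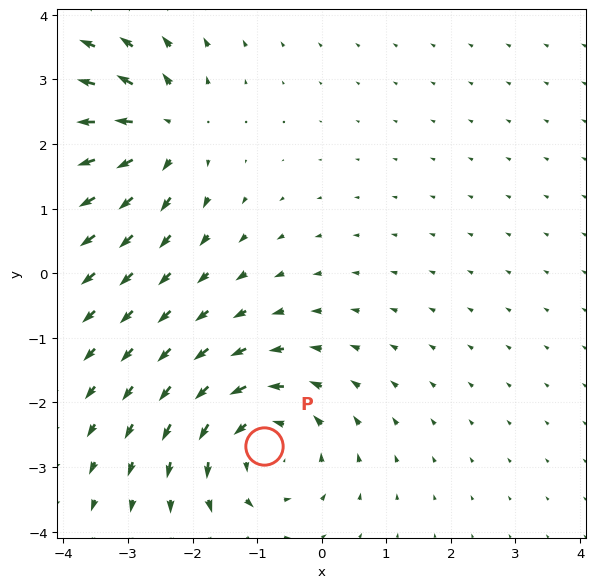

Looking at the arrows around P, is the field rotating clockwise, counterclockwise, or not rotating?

counterclockwise

Near P at (-0.9, -2.7) the arrows circulate counterclockwise. The curl (z-component) there is about +3; positive curl means counterclockwise rotation.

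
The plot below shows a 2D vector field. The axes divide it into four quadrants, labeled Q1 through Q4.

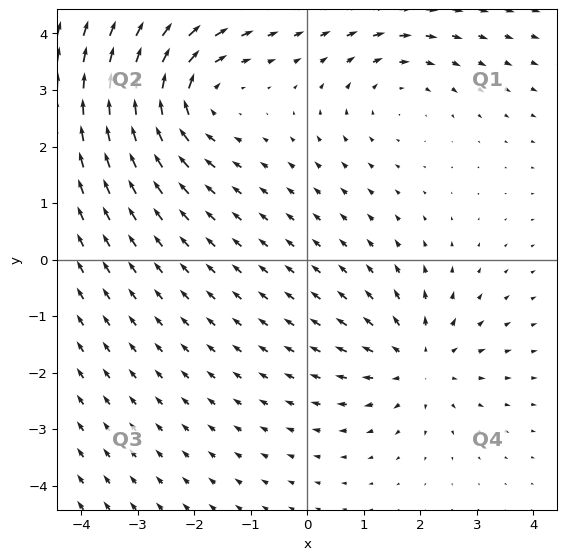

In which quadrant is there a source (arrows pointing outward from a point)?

Q4

The source sits at approximately (2.0, -1.8), which lies in quadrant Q4. The divergence there is about +4, positive as expected for a source.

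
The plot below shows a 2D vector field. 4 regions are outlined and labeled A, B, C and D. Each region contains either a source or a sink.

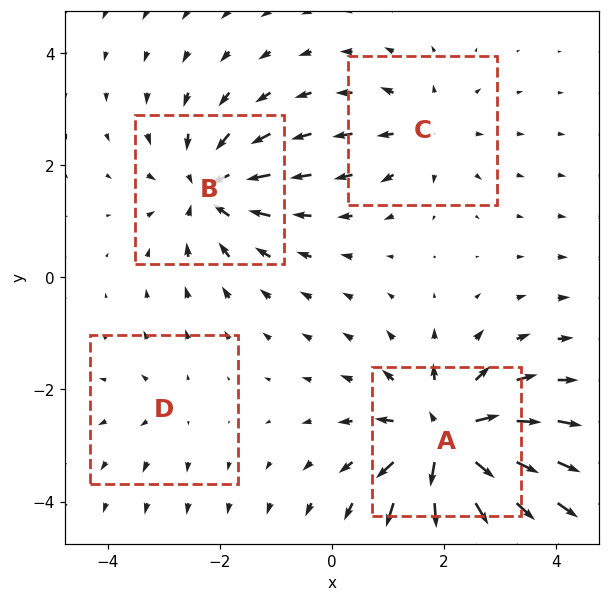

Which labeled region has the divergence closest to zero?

D

Divergence at each region's feature centre — A: about +8, B: about -6, C: about +4, D: about +2. Region D is closest to zero.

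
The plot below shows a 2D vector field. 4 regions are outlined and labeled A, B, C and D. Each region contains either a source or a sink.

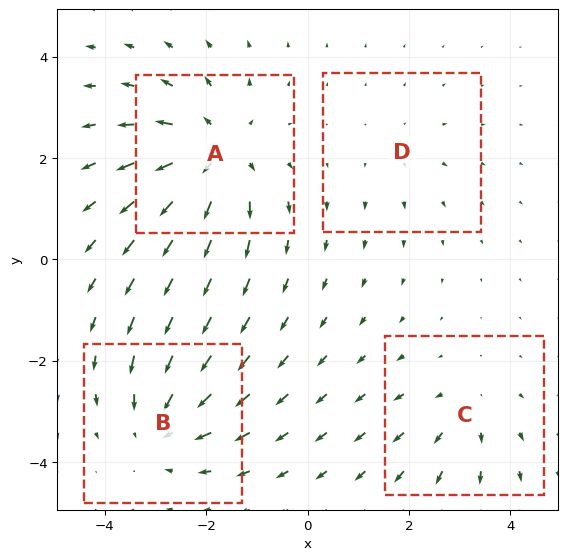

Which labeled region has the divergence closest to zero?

Divergence at each region's feature centre — A: about +6, B: about -4, C: about +3, D: about +2. Region D is closest to zero.

D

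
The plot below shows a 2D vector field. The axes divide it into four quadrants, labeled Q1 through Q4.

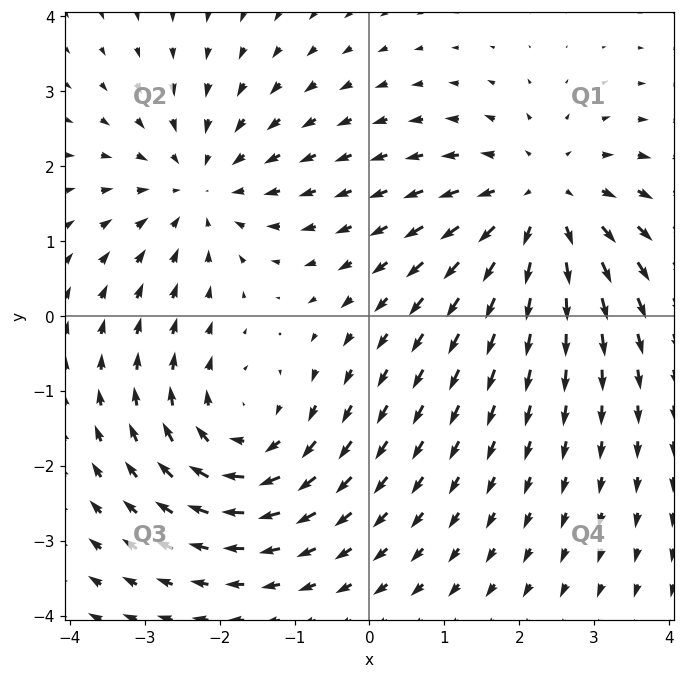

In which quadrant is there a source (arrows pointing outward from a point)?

The source sits at approximately (2.3, 1.5), which lies in quadrant Q1. The divergence there is about +4, positive as expected for a source.

Q1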